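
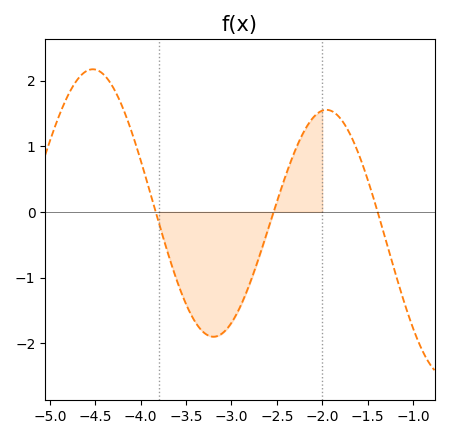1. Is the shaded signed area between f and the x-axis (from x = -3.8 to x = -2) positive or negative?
negative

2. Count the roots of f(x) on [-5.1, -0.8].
3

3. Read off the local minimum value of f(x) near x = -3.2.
-1.9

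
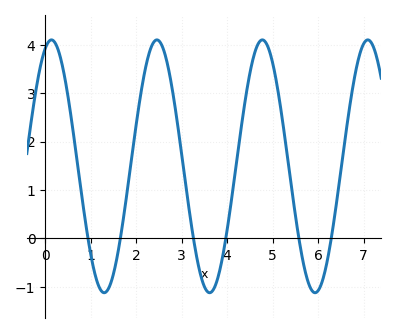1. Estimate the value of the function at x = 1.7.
0.292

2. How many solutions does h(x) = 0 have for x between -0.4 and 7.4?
6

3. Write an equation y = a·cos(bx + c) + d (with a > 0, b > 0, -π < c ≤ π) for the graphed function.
y = 2.61cos(2.71x - 0.372) + 1.49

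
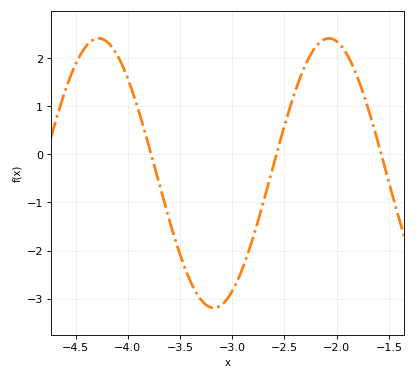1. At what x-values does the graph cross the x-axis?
-3.8, -2.6, -1.55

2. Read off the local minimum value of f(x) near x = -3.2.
-3.2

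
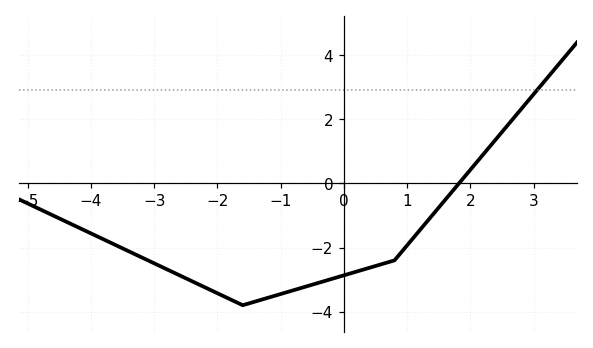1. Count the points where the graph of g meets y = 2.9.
1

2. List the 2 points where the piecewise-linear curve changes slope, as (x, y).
(-1.6, -3.8); (0.8, -2.4)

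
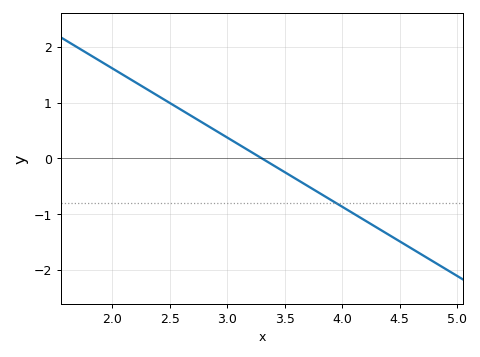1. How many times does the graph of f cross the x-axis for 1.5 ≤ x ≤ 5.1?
1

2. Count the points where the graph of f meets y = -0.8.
1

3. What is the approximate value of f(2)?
1.61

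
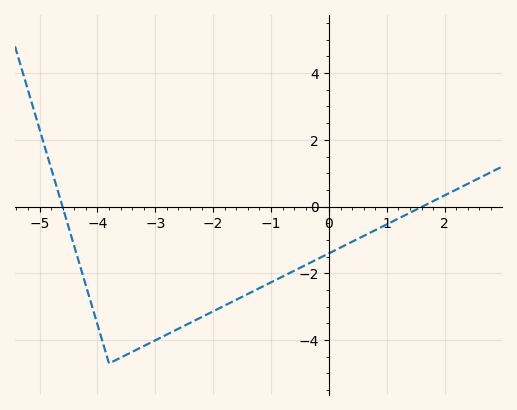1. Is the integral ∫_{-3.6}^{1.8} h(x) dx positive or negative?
negative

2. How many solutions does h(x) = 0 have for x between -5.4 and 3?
2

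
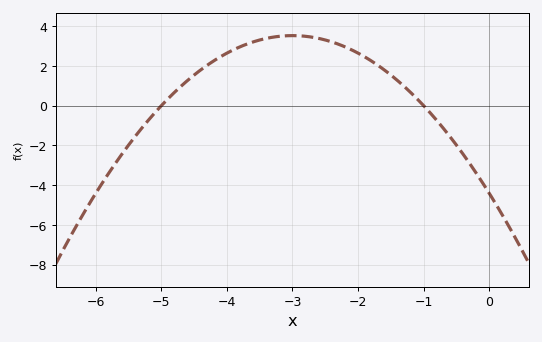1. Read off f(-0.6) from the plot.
-1.55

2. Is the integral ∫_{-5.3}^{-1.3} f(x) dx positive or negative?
positive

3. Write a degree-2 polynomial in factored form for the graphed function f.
y = -0.88(x + 5)(x + 1)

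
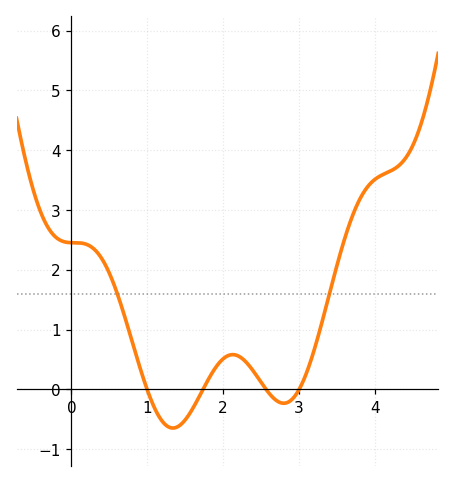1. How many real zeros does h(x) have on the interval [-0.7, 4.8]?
4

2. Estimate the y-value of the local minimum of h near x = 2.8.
-0.2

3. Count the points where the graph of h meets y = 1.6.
2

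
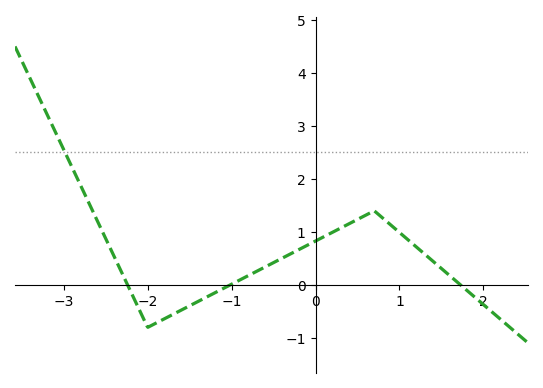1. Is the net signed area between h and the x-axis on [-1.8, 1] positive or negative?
positive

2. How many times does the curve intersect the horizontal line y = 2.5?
1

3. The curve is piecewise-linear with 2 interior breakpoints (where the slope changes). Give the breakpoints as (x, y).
(-2, -0.8); (0.7, 1.4)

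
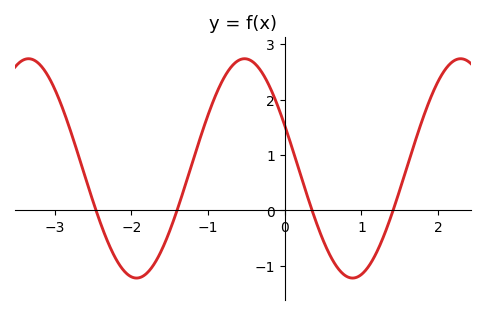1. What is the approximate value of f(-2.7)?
1.03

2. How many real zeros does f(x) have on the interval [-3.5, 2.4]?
4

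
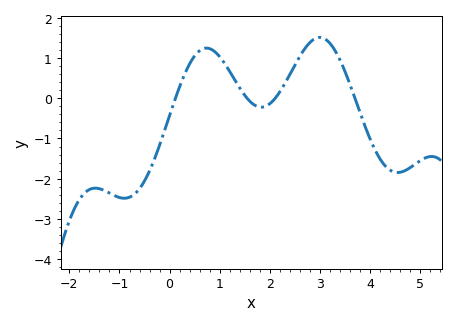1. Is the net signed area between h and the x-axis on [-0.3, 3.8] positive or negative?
positive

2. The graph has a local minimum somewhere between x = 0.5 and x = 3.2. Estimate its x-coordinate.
1.83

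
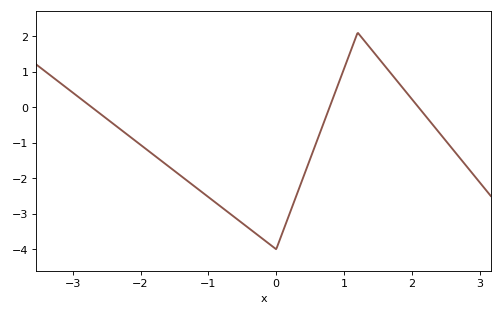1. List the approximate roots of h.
-2.72, 0.787, 2.1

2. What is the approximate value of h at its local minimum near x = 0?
-4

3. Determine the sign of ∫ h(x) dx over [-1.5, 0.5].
negative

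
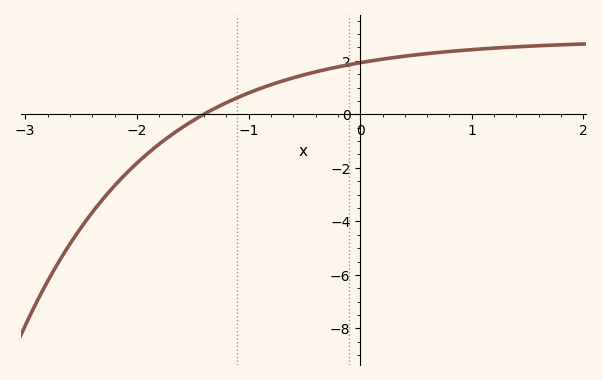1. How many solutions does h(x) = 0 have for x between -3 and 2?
1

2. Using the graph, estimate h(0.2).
2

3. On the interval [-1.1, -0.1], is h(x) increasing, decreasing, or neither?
increasing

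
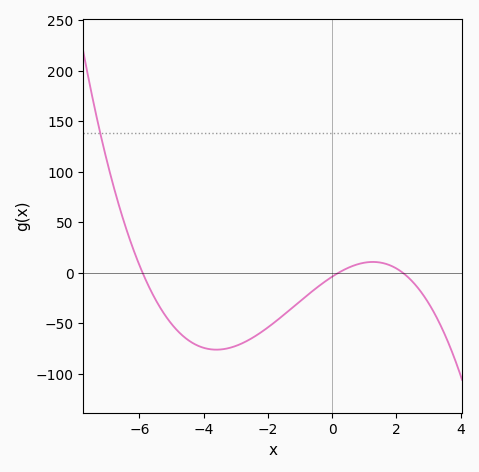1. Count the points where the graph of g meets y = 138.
1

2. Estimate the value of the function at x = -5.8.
-5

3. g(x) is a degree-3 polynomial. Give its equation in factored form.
y = -1.5(x + 5.9)(x - 0.2)(x - 2.2)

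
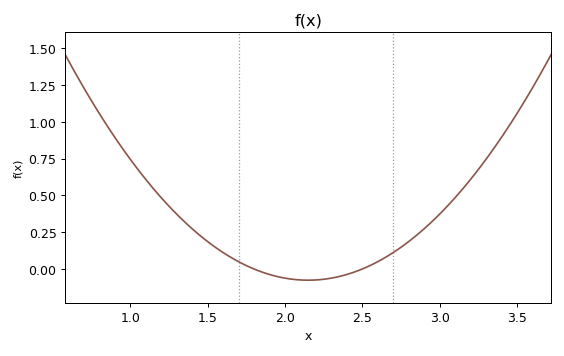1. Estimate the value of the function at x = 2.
-0.062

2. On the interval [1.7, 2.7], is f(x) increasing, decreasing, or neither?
neither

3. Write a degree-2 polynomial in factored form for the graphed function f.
y = 0.62(x - 1.8)(x - 2.5)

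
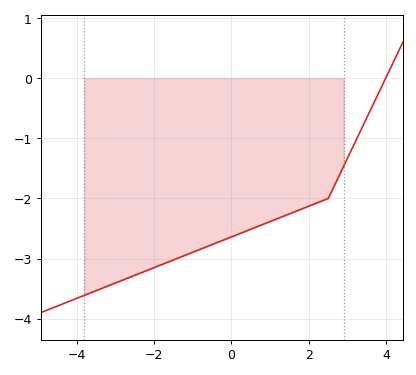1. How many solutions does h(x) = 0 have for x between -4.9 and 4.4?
1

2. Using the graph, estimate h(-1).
-2.9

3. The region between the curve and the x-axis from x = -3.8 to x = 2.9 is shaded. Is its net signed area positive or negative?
negative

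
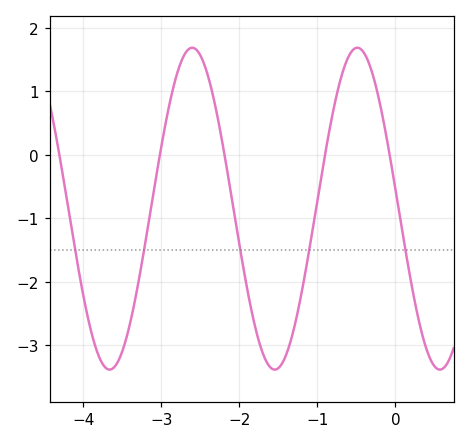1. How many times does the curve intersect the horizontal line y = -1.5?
5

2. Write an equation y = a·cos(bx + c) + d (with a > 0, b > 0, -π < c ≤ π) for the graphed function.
y = 2.54cos(2.97x + 1.45) - 0.85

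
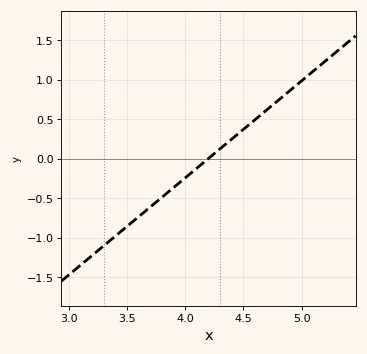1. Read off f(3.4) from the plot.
-0.984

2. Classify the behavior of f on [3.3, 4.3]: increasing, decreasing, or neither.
increasing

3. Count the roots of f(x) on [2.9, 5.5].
1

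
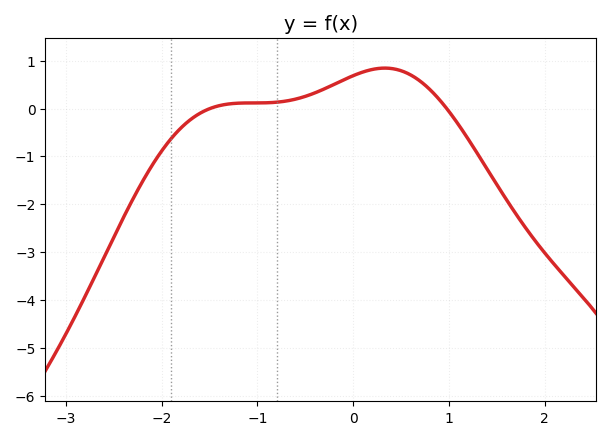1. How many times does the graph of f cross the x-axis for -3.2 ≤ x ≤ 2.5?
2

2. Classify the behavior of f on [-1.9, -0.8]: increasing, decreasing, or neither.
increasing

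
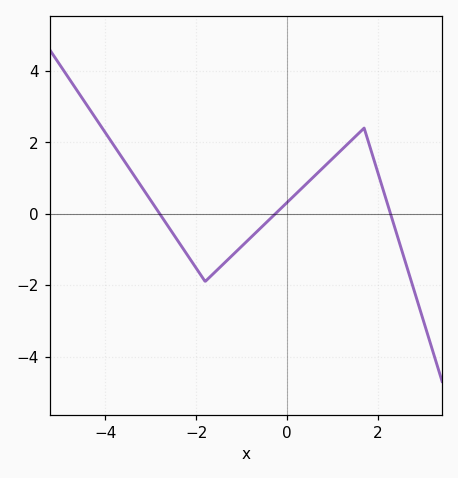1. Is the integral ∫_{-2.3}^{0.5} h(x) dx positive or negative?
negative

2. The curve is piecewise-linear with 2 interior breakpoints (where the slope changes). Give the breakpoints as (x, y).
(-1.8, -1.9); (1.7, 2.4)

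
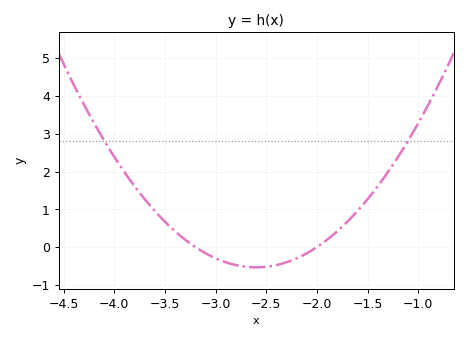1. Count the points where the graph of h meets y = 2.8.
2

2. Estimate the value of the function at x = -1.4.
1.6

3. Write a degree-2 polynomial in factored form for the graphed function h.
y = 1.49(x + 3.2)(x + 2)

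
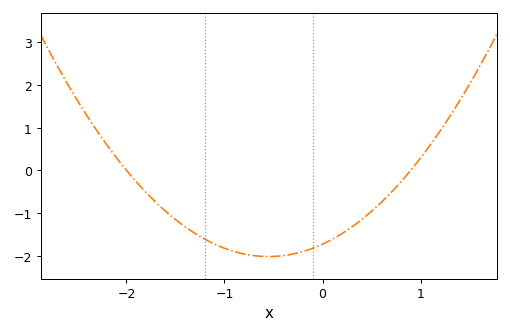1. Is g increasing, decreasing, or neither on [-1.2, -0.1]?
neither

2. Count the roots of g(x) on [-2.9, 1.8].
2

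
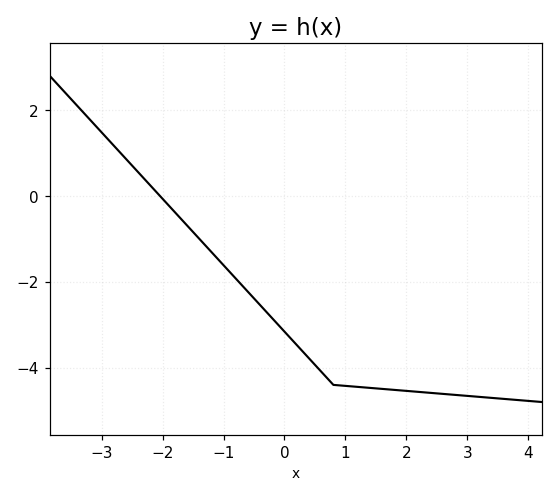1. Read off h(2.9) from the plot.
-4.6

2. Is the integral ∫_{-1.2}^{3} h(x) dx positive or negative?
negative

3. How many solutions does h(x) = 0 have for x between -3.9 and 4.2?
1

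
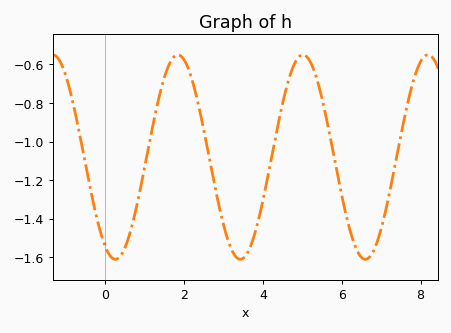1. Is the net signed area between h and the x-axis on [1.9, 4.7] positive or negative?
negative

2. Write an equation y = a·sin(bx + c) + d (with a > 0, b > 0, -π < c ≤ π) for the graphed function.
y = 0.53sin(2x - 2.1) - 1.08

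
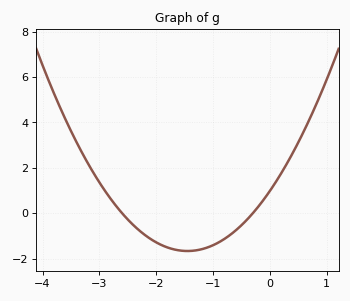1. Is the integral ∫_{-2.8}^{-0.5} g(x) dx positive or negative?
negative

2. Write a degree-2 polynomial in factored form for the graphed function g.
y = 1.26(x + 2.6)(x + 0.3)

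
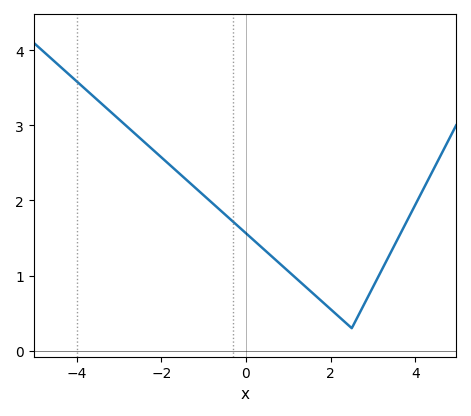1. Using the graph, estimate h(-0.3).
1.7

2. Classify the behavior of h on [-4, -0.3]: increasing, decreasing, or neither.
decreasing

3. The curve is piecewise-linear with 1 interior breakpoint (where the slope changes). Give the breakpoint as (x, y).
(2.5, 0.3)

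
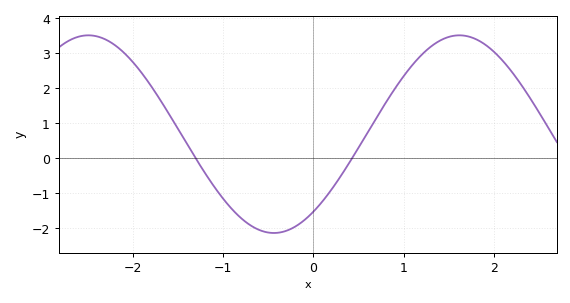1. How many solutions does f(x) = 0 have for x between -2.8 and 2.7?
2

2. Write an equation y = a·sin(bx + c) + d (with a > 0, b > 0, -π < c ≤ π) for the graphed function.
y = 2.82sin(1.53x - 0.902) + 0.69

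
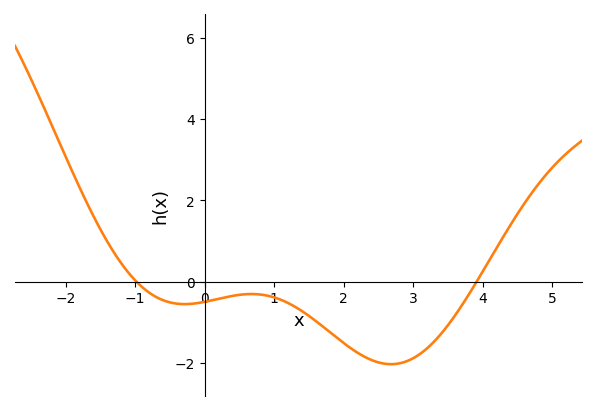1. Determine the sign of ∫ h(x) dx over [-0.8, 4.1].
negative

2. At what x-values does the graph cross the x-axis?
-1, 4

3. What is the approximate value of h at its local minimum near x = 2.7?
-2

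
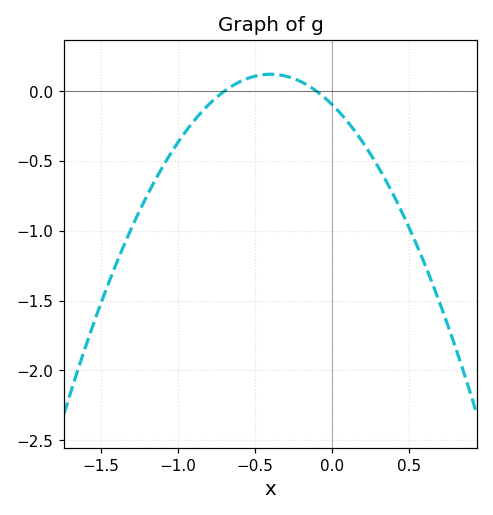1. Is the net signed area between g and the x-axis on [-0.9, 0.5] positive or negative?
negative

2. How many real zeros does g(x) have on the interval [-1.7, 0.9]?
2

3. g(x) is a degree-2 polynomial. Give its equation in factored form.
y = -1.36(x + 0.7)(x + 0.1)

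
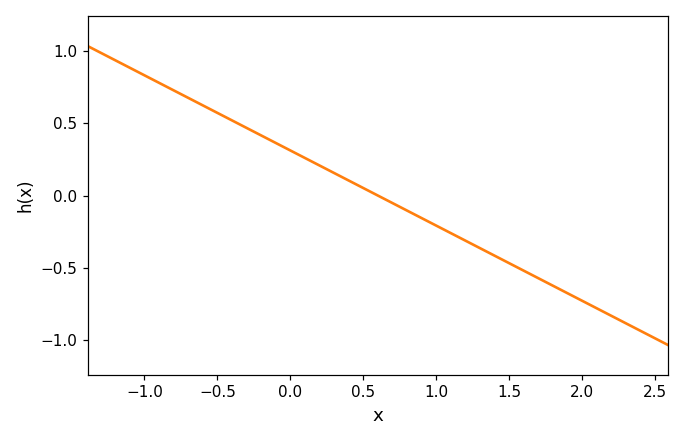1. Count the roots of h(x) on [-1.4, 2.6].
1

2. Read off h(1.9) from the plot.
-0.7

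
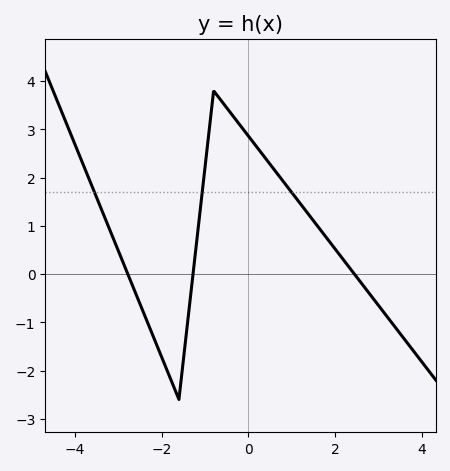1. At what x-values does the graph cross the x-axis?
-2.8, -1.2, 2.4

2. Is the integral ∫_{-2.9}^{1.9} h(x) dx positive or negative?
positive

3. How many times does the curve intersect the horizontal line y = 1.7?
3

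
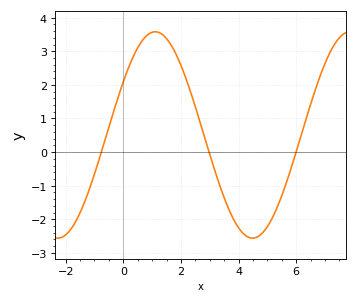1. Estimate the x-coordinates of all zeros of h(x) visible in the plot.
-0.8, 3, 6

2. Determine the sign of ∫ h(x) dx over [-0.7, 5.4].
positive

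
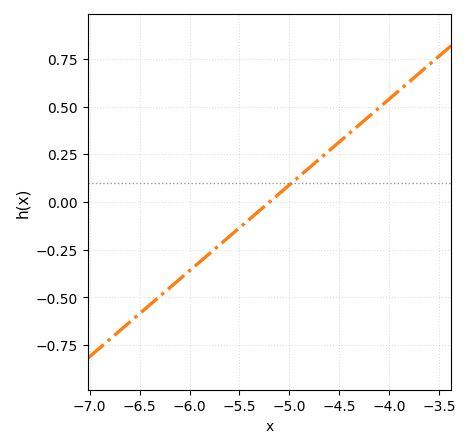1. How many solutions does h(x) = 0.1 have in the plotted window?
1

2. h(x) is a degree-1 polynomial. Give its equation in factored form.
y = 0.45(x + 5.2)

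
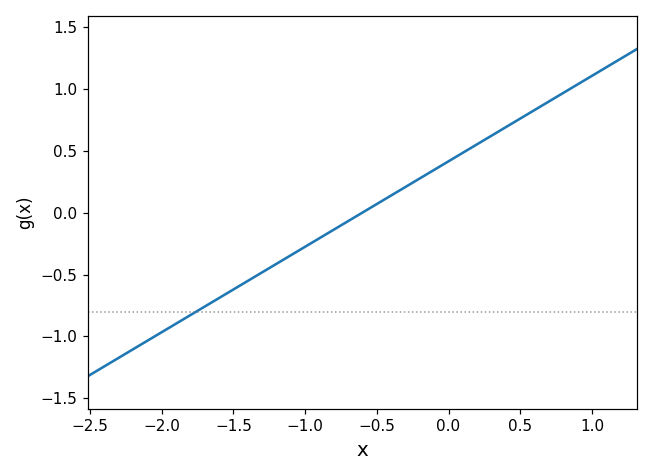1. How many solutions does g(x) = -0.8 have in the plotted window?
1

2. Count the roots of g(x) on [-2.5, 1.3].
1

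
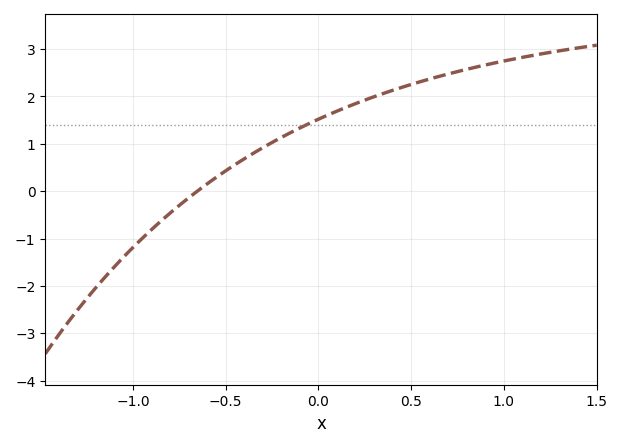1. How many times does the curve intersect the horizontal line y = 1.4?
1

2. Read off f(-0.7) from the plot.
-0.142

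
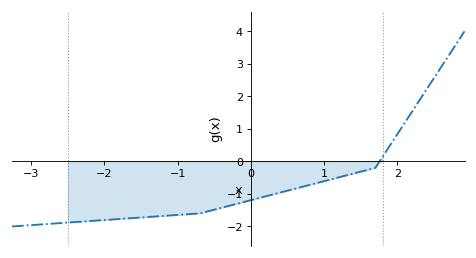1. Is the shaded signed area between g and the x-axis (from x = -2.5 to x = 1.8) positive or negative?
negative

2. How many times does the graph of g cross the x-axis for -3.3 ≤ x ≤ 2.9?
1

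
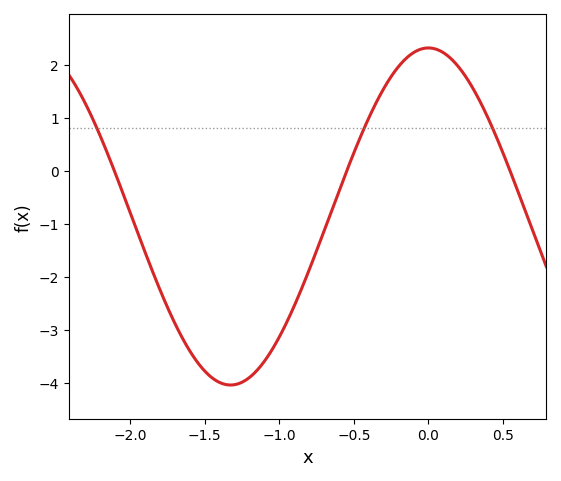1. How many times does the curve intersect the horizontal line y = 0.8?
3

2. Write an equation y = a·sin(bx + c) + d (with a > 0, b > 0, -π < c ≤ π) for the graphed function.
y = 3.18sin(2.4x + 1.6) - 0.86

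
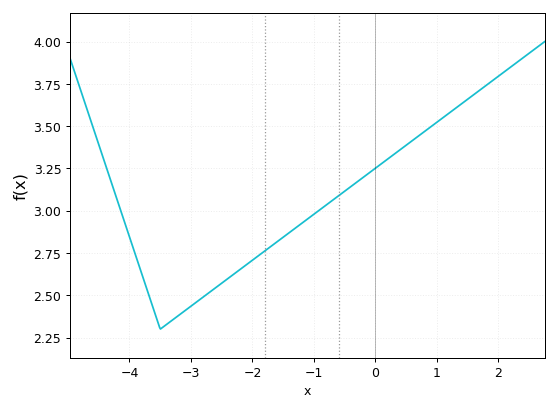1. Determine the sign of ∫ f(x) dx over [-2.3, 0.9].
positive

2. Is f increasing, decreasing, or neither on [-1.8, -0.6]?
increasing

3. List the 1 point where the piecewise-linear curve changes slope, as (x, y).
(-3.5, 2.3)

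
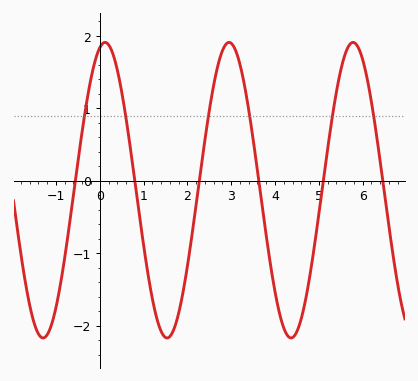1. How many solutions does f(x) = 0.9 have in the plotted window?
6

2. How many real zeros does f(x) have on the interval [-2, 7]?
6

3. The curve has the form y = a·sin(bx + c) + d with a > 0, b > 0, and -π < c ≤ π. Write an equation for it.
y = 2.04sin(2.22x + 1.3) - 0.13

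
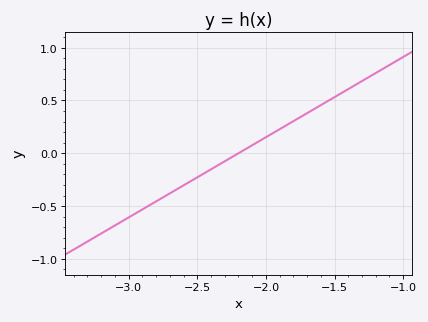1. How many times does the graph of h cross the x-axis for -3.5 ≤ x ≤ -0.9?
1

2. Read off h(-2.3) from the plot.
-0.1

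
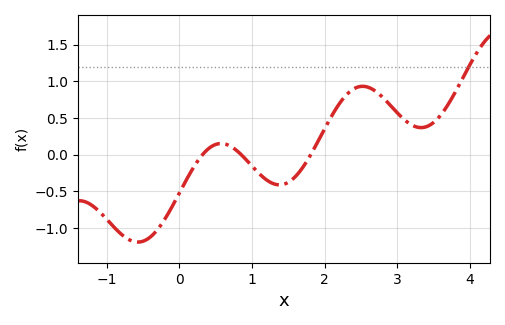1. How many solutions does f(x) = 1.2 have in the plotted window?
1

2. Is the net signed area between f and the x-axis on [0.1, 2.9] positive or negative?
positive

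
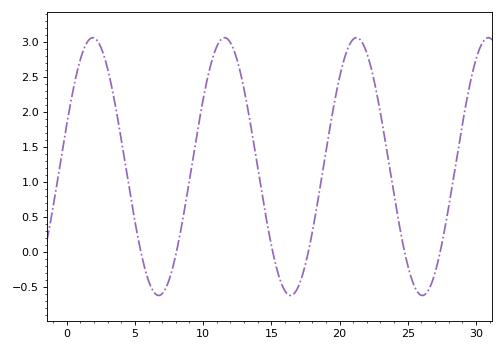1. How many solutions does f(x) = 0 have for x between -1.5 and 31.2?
6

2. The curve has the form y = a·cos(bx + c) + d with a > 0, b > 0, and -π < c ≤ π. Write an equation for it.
y = 1.84cos(0.65x - 1.2) + 1.22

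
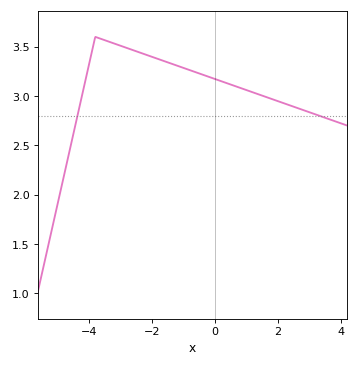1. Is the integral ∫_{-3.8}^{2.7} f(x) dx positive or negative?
positive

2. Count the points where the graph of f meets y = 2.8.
2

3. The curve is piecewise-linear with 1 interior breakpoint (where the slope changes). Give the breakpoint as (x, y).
(-3.8, 3.6)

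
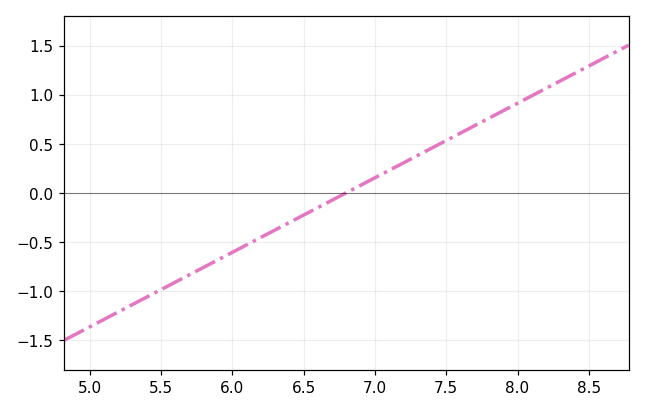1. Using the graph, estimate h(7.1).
0.25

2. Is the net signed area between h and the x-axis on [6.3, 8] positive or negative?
positive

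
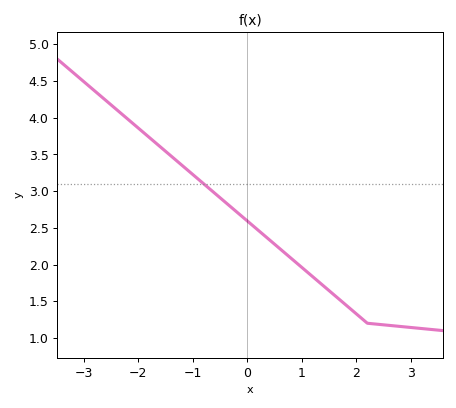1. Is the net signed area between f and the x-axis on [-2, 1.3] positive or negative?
positive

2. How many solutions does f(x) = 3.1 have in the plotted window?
1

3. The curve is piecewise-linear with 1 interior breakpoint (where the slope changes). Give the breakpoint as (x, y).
(2.2, 1.2)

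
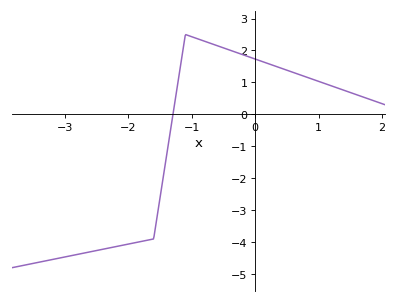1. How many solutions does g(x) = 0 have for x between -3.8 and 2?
1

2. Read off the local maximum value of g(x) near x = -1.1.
2.5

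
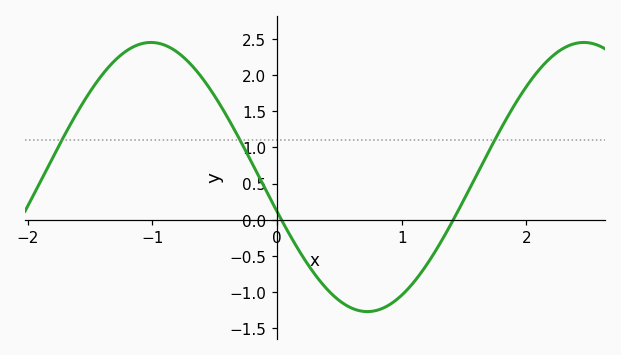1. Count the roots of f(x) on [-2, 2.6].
2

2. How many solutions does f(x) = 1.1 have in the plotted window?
3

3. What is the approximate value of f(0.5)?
-1.1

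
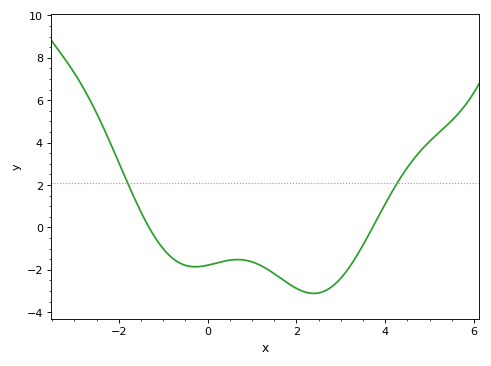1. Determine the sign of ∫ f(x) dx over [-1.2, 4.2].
negative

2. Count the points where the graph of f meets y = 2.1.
2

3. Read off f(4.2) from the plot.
1.85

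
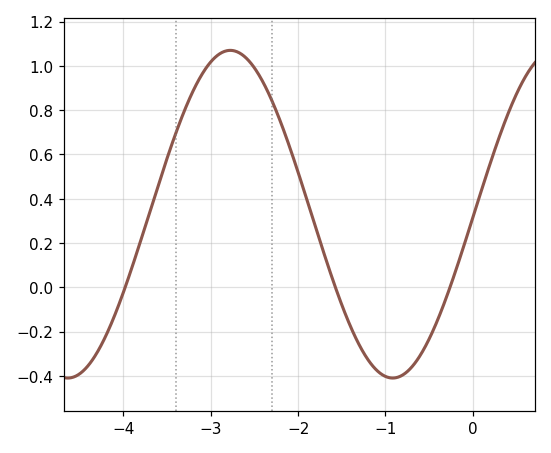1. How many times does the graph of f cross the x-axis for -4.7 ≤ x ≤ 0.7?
3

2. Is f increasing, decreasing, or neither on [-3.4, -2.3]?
neither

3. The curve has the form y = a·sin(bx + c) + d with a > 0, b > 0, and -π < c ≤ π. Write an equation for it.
y = 0.74sin(1.69x - 0.02) + 0.33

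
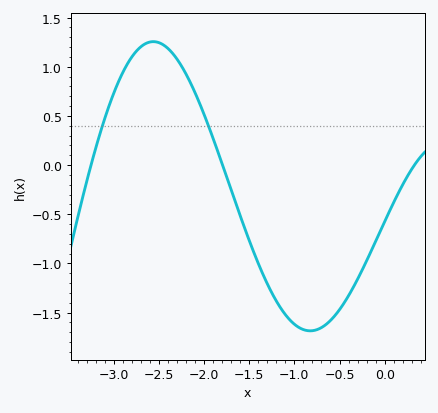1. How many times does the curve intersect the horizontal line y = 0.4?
2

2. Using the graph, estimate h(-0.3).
-1.15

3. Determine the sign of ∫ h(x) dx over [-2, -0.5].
negative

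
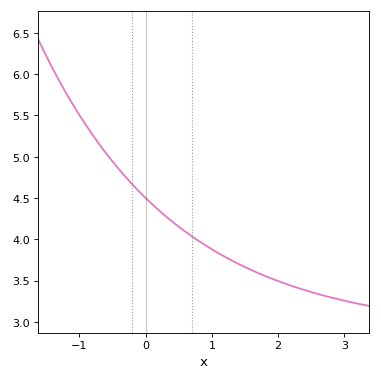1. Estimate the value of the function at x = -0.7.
5.15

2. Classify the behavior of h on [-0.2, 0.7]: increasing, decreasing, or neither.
decreasing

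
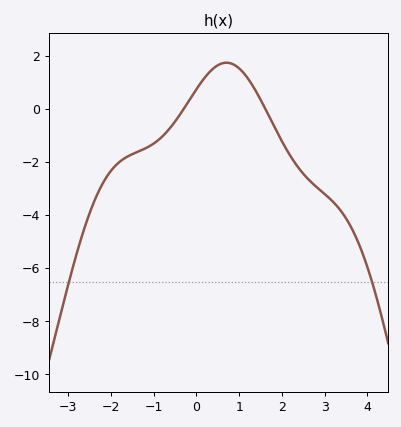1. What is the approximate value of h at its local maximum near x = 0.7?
1.75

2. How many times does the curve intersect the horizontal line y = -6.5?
2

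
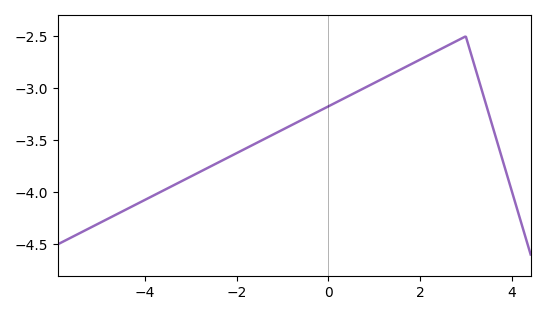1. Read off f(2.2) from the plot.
-2.68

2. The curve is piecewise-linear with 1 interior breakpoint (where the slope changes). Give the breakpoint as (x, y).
(3, -2.5)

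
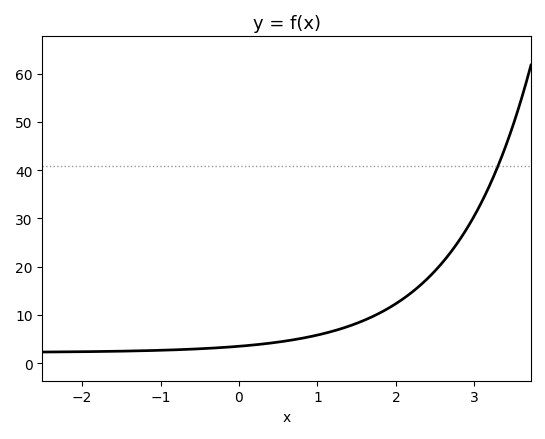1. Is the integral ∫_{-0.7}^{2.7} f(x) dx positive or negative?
positive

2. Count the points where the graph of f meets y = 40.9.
1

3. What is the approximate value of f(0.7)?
4.86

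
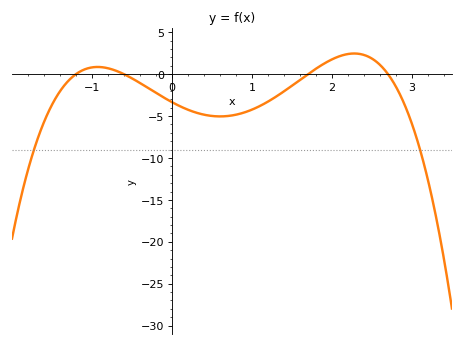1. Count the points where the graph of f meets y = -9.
2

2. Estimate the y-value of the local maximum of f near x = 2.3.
2.47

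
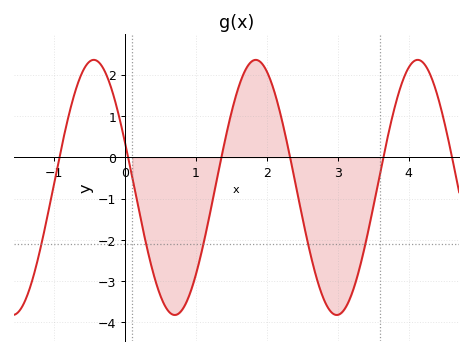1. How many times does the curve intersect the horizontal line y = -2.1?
5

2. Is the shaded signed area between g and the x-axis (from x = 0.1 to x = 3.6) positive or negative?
negative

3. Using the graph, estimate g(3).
-3.82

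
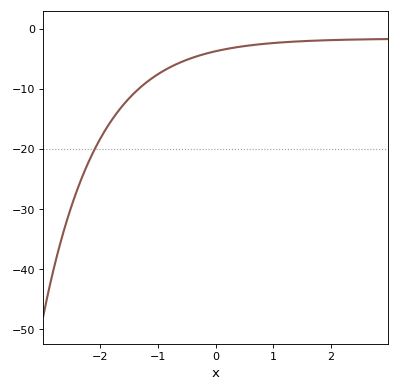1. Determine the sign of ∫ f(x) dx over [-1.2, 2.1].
negative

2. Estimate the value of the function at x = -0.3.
-4.54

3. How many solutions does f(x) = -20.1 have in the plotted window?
1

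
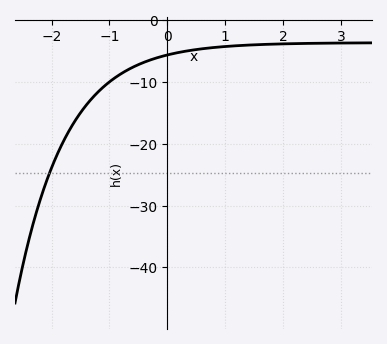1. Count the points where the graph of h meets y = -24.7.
1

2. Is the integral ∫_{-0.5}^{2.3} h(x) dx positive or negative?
negative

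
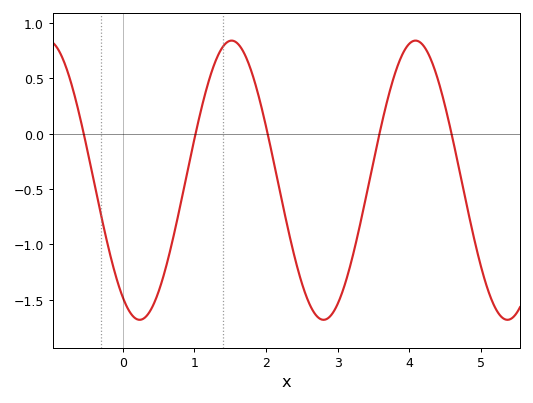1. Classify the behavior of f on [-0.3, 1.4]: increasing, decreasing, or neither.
neither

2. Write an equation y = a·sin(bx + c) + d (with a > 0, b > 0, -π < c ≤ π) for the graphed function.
y = 1.26sin(2.5x - 2.2) - 0.42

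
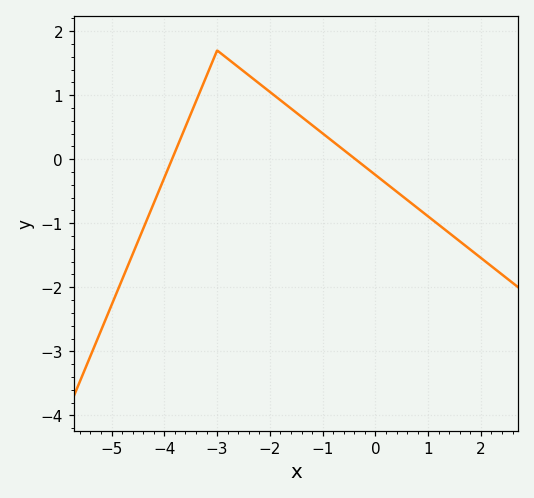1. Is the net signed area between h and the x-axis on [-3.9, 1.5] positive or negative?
positive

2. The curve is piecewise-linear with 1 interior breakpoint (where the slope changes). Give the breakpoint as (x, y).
(-3, 1.7)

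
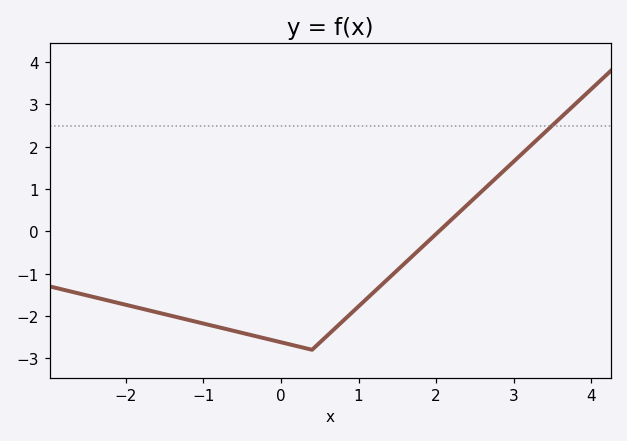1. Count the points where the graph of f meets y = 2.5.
1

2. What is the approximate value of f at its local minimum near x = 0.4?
-2.8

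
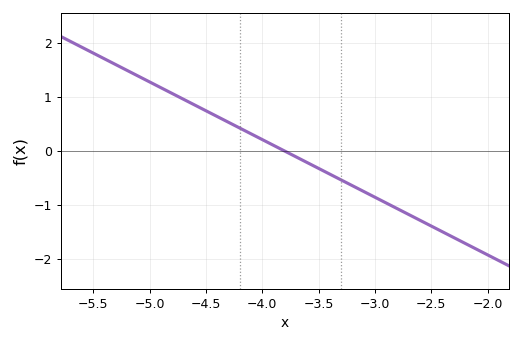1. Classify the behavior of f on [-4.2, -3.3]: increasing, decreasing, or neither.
decreasing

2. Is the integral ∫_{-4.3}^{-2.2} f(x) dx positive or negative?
negative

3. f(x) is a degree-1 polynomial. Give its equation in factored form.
y = -1.07(x + 3.8)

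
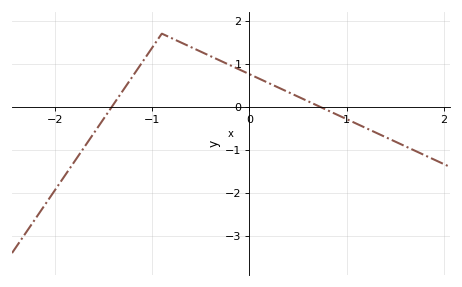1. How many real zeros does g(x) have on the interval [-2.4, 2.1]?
2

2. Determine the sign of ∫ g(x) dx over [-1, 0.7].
positive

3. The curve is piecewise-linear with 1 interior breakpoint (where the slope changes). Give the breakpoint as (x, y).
(-0.9, 1.7)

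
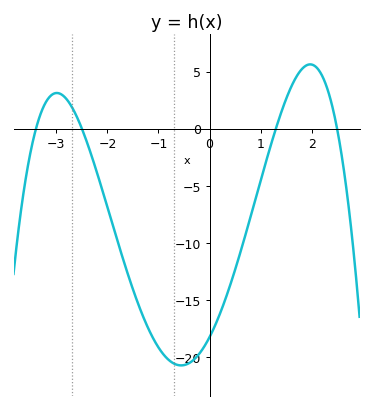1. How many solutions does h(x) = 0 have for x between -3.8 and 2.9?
4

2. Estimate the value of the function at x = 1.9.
5.54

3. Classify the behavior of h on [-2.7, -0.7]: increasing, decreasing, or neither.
decreasing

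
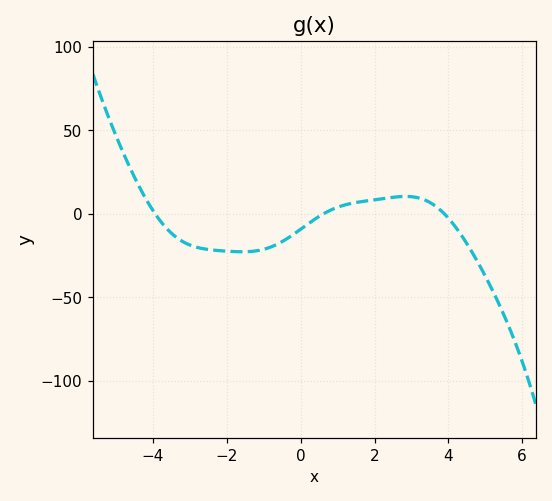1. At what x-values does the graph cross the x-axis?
-3.95, 0.631, 3.88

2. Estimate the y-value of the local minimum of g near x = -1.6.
-22.9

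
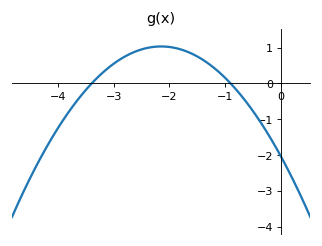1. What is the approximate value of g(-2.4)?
1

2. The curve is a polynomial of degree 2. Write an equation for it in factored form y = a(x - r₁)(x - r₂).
y = -0.66(x + 3.4)(x + 0.9)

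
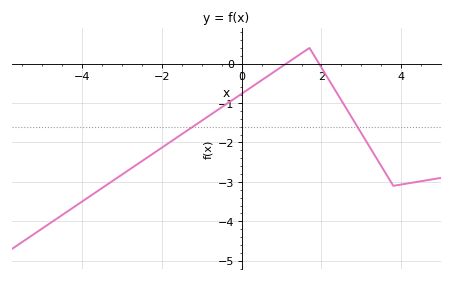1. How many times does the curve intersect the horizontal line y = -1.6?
2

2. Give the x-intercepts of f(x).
1.11, 1.94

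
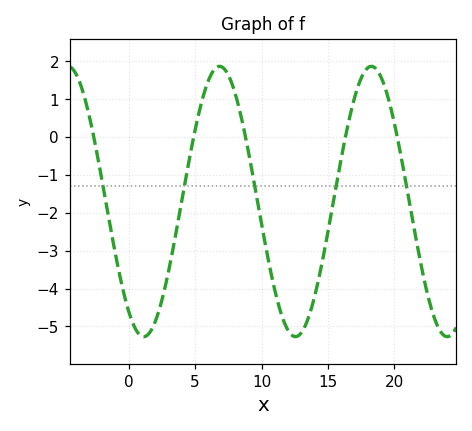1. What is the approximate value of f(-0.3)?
-4.2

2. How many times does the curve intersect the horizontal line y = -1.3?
5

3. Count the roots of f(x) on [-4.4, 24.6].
5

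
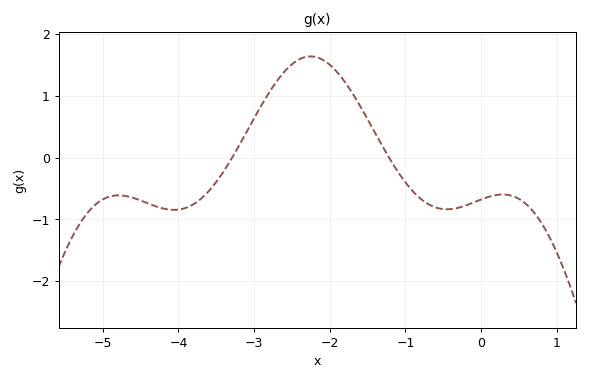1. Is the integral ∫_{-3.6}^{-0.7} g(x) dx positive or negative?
positive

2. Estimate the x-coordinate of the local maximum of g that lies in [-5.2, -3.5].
-4.8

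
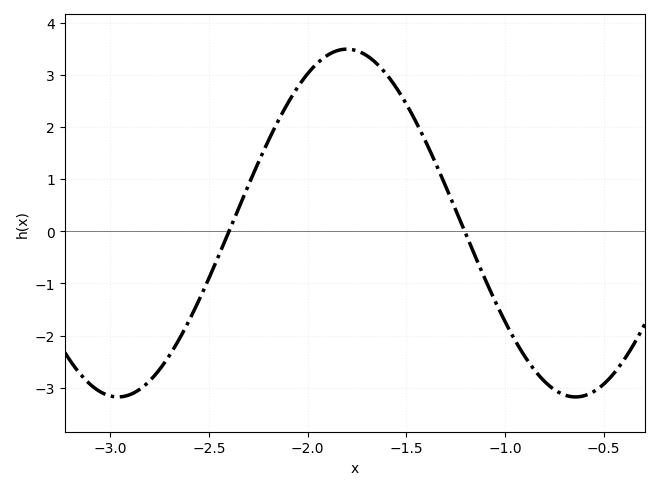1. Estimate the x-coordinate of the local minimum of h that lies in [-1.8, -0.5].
-0.641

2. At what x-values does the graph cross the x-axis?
-2.4, -1.2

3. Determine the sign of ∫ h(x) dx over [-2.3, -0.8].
positive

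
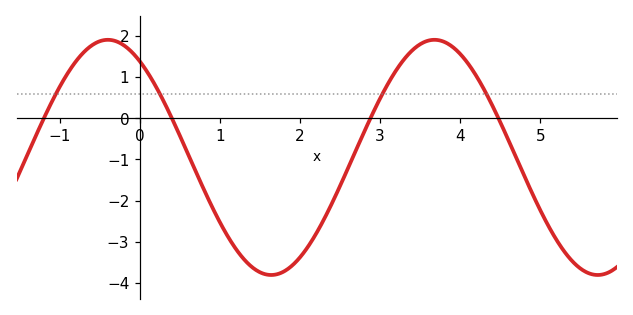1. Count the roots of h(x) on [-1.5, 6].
4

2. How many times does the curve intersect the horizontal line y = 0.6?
4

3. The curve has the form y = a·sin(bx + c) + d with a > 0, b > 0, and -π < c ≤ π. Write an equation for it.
y = 2.86sin(1.54x + 2.19) - 0.95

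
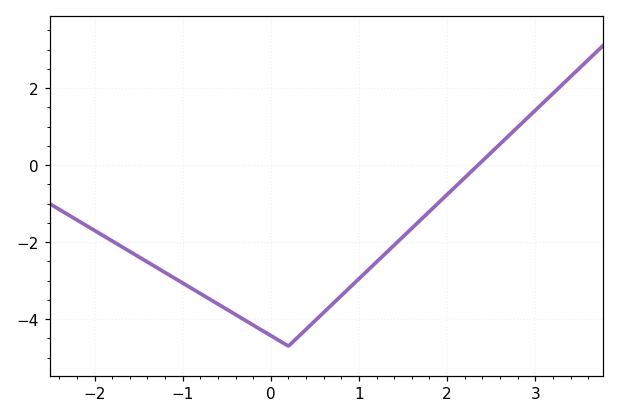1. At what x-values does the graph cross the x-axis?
2.3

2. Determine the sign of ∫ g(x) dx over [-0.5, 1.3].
negative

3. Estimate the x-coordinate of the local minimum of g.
0.2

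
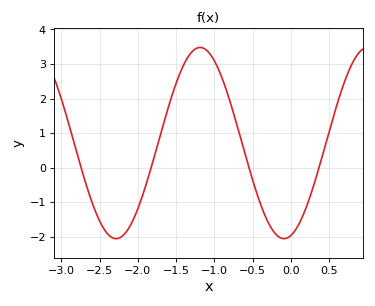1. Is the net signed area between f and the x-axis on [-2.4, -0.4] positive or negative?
positive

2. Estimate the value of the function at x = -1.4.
3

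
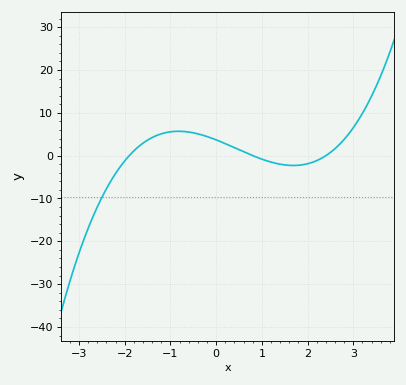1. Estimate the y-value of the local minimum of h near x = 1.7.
-2.29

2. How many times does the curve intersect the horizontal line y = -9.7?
1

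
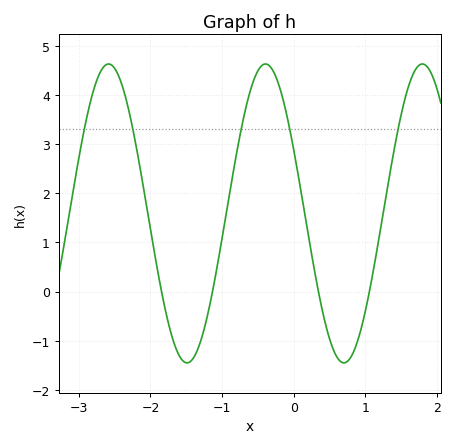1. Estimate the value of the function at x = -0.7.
3.5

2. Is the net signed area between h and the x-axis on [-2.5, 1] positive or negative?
positive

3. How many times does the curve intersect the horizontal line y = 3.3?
5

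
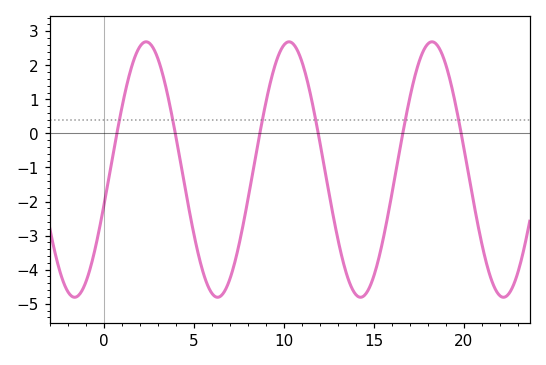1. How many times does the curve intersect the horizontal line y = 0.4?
6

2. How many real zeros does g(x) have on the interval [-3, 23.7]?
6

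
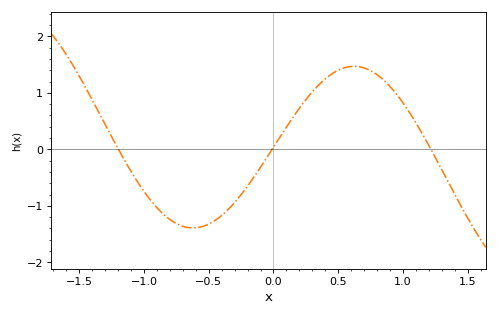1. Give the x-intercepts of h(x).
-1.2, 0, 1.2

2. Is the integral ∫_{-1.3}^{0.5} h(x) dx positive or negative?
negative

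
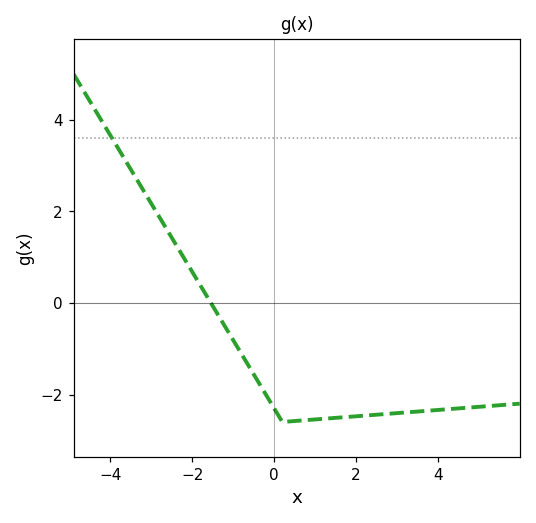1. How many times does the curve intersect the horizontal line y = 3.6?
1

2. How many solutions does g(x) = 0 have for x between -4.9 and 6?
1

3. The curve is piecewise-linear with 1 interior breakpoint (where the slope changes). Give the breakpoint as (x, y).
(0.2, -2.6)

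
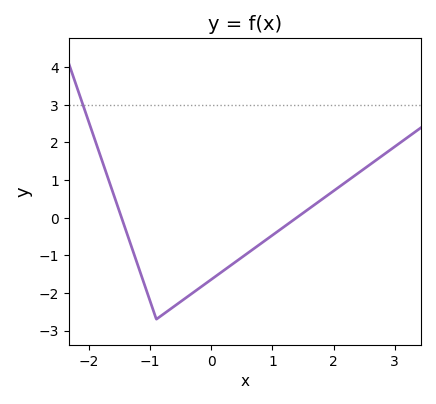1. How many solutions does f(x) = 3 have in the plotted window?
1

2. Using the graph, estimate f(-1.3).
-0.8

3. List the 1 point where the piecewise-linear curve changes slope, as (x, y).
(-0.9, -2.7)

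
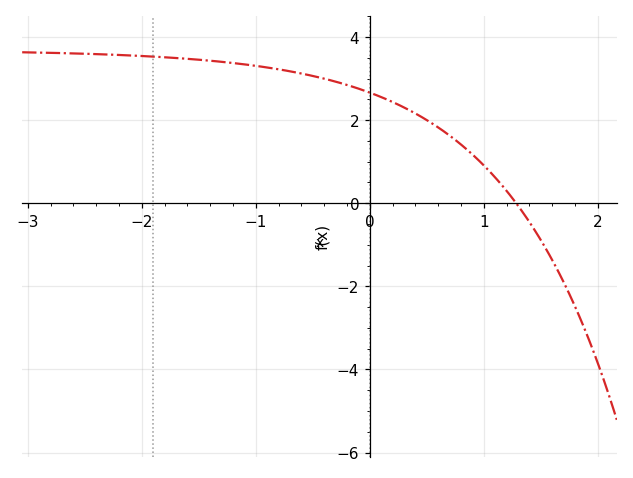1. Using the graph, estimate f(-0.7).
3.17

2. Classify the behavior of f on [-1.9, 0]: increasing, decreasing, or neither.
decreasing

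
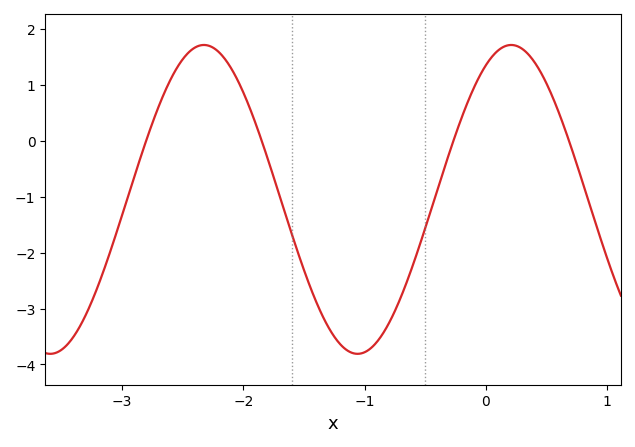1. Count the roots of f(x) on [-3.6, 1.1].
4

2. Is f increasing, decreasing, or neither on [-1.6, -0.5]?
neither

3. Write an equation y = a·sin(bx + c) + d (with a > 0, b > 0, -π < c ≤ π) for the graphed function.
y = 2.76sin(2.5x + 1.1) - 1.05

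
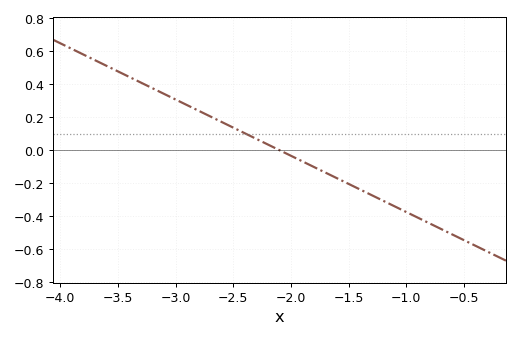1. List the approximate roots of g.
-2.1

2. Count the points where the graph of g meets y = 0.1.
1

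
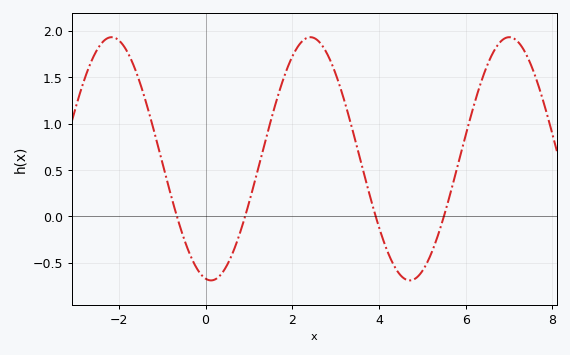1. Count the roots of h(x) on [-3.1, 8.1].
4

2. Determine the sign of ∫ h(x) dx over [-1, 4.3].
positive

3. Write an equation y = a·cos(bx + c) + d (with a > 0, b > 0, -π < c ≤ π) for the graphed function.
y = 1.31cos(1.4x + 3) + 0.62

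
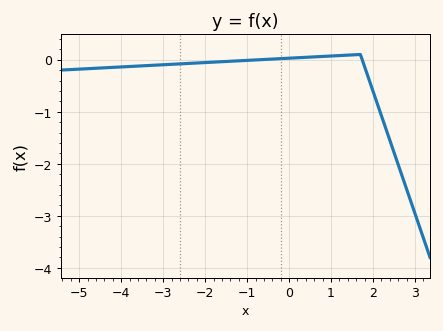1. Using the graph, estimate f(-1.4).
-0.03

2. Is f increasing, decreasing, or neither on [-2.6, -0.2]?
increasing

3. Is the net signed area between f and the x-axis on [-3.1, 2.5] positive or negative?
negative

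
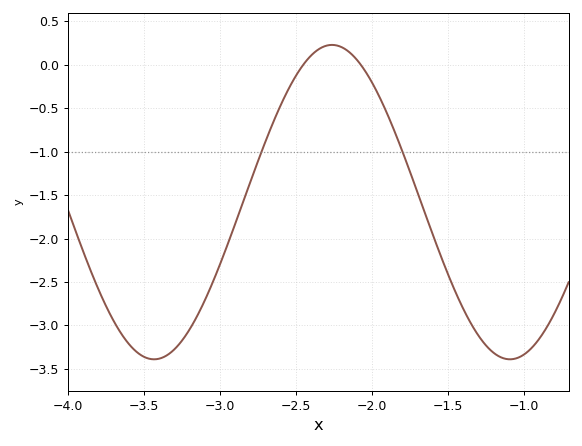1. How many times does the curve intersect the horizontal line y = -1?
2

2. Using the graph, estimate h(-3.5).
-3.35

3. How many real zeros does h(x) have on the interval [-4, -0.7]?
2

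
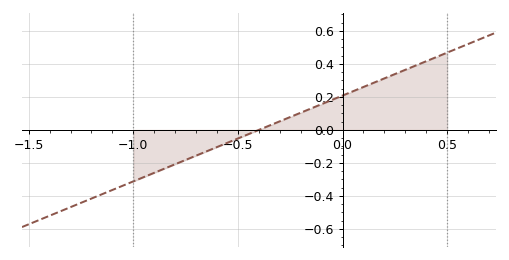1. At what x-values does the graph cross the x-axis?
-0.4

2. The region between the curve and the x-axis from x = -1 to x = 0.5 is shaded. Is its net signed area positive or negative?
positive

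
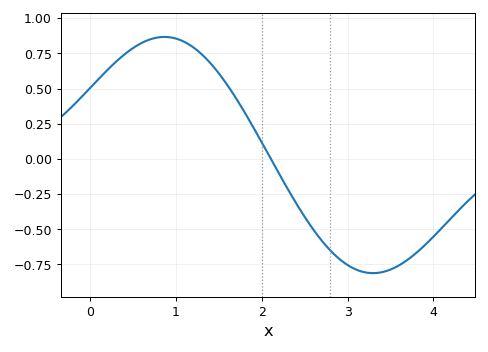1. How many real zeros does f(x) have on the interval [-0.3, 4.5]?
1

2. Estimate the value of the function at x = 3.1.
-0.78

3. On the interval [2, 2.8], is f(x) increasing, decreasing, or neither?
decreasing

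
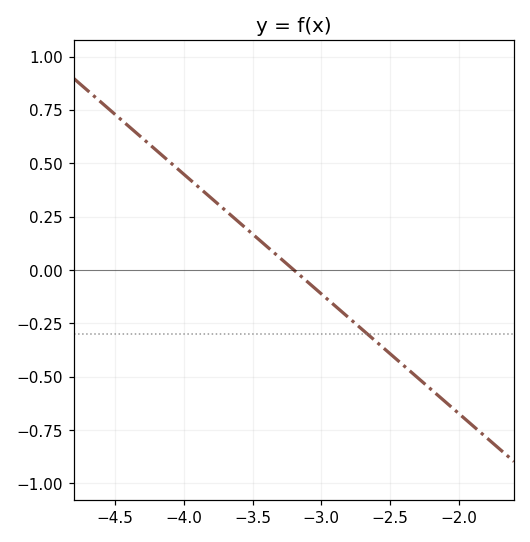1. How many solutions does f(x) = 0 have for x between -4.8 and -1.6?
1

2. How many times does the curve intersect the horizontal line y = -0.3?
1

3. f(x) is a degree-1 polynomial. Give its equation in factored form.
y = -0.56(x + 3.2)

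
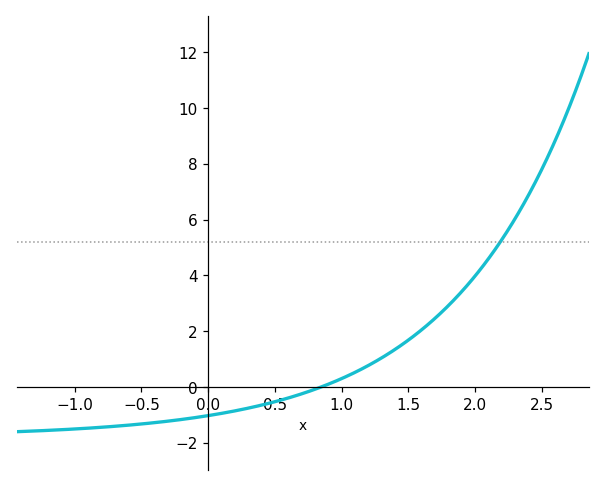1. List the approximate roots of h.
0.8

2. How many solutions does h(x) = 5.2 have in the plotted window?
1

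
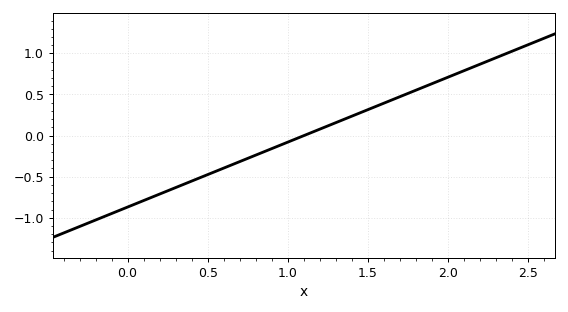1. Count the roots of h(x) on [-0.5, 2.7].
1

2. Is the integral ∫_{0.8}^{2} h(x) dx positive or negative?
positive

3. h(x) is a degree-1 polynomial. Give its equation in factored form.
y = 0.79(x - 1.1)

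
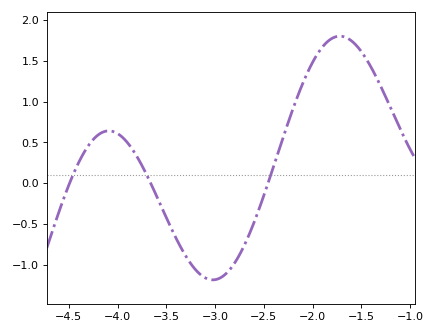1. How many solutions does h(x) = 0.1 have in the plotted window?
3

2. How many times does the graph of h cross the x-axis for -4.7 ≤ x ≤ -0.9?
3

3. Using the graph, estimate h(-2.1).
1.22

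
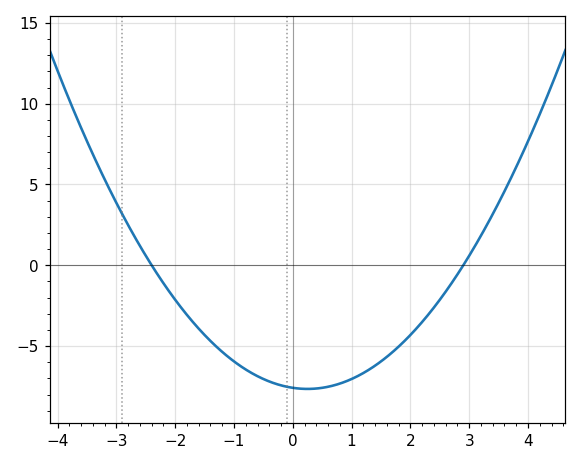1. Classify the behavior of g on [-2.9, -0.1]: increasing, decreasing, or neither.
decreasing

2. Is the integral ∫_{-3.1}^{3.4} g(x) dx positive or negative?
negative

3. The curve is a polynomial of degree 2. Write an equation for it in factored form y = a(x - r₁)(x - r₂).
y = 1.09(x + 2.4)(x - 2.9)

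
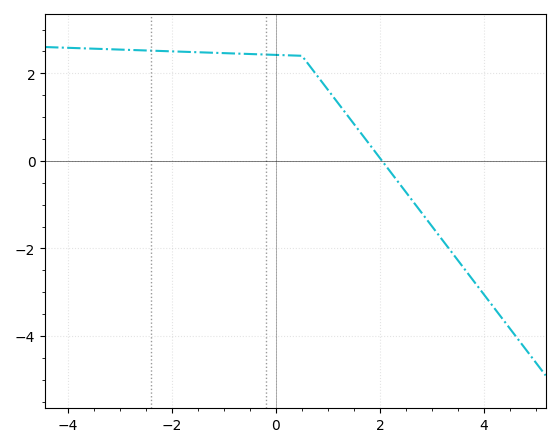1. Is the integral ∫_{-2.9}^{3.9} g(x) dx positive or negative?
positive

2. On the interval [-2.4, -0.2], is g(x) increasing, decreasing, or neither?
decreasing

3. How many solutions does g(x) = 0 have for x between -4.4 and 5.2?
1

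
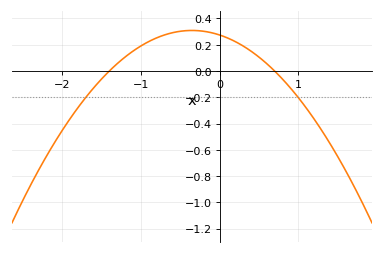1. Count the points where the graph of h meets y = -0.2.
2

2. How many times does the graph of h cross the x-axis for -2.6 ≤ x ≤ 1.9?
2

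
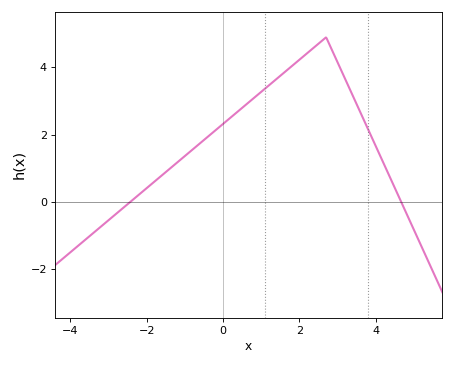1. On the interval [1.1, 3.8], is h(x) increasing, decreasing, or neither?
neither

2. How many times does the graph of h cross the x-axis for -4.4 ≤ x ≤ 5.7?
2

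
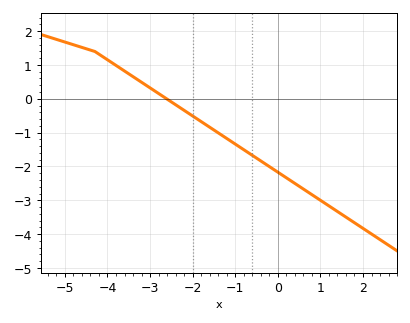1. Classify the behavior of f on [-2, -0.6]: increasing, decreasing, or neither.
decreasing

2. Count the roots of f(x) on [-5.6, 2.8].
1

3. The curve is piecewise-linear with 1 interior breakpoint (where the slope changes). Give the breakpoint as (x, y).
(-4.3, 1.4)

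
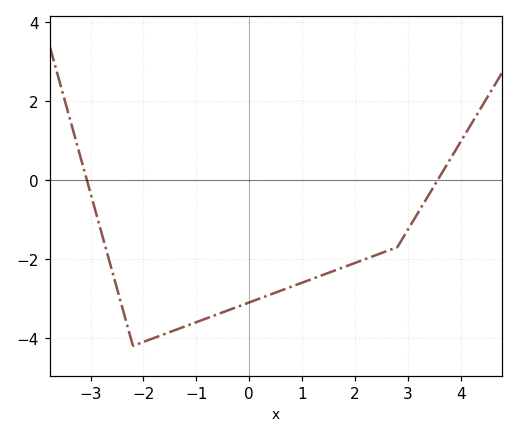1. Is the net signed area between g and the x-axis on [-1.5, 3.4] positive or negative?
negative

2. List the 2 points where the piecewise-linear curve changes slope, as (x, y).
(-2.2, -4.2); (2.8, -1.7)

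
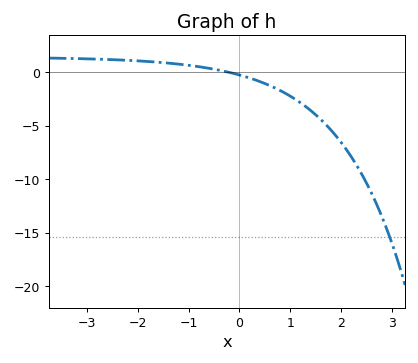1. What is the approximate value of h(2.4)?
-9.43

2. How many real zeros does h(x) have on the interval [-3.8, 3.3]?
1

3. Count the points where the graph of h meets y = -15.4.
1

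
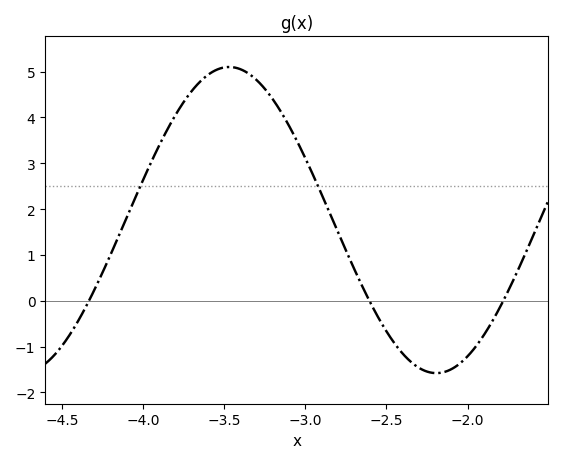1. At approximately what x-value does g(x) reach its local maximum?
-3.45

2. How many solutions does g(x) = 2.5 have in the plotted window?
2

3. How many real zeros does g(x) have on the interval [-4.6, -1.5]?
3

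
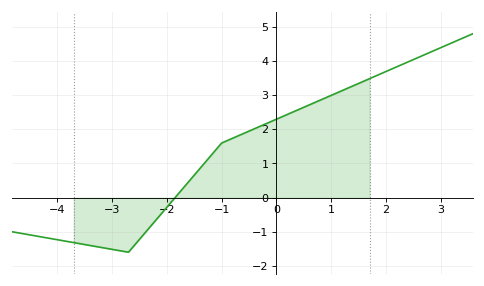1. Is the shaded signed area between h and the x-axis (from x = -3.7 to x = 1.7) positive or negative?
positive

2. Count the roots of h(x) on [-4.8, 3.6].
1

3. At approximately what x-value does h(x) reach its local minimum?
-2.7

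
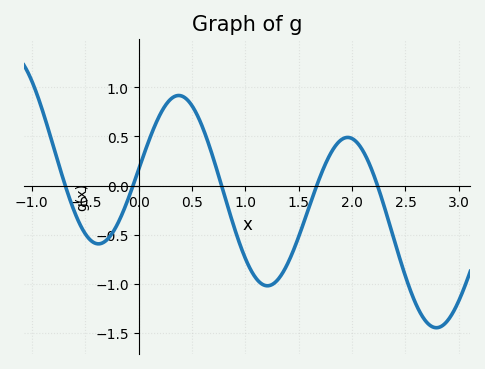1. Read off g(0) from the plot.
0.15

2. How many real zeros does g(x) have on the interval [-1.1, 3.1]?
5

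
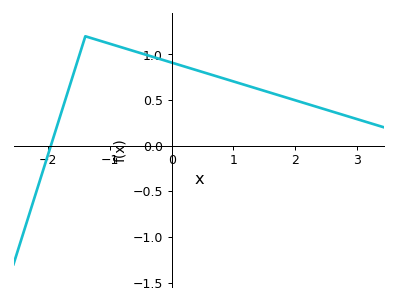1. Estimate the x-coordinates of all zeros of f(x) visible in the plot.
-1.96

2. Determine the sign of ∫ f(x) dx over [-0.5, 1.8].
positive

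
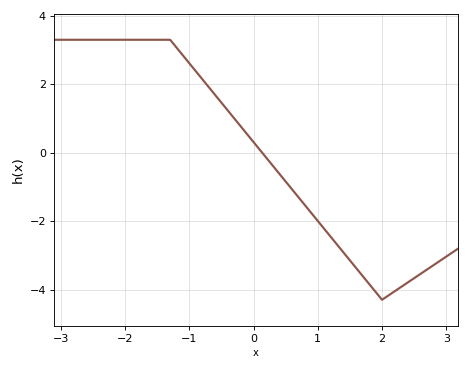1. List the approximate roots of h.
0.1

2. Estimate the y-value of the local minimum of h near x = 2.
-4.2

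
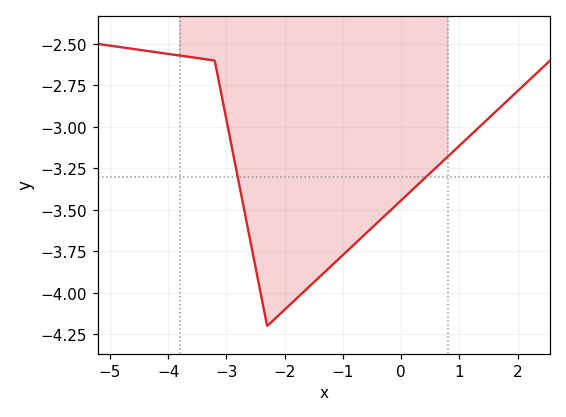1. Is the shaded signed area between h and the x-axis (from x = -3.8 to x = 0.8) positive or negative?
negative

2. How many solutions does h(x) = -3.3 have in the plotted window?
2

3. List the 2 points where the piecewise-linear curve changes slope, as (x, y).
(-3.2, -2.6); (-2.3, -4.2)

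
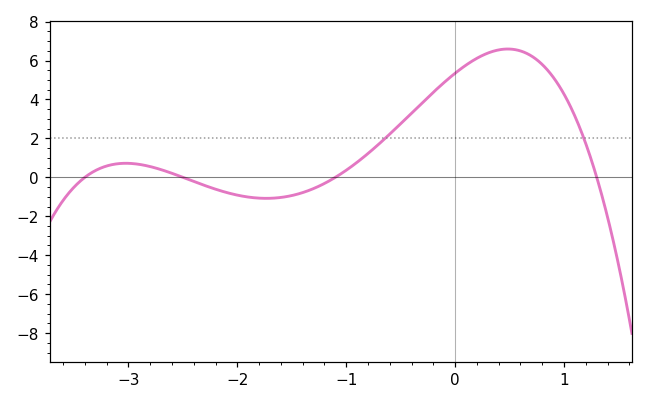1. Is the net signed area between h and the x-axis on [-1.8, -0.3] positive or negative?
positive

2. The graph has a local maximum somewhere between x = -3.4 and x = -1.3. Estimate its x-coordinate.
-3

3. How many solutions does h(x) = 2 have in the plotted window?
2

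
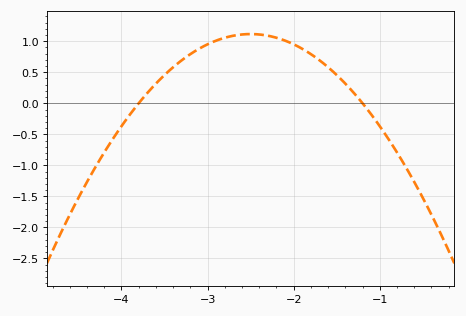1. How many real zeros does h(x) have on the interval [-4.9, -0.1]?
2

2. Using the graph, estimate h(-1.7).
0.7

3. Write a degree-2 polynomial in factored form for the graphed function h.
y = -0.66(x + 3.8)(x + 1.2)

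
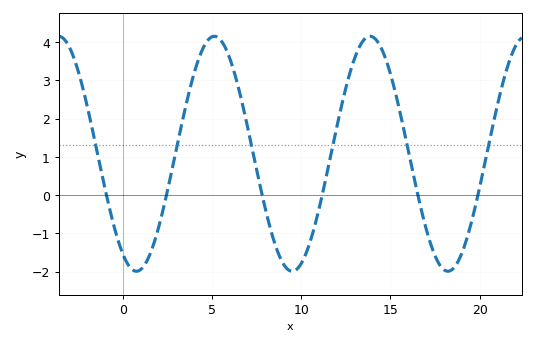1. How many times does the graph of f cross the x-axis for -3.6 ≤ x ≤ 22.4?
6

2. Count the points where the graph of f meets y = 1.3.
6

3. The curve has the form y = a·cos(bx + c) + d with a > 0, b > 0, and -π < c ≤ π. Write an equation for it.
y = 3.07cos(0.72x + 2.6) + 1.08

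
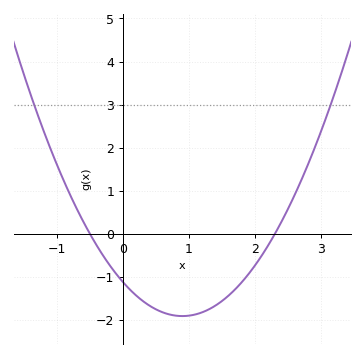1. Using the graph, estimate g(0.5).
-1.7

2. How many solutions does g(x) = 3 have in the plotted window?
2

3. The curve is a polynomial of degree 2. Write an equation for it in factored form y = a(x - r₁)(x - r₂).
y = 0.97(x + 0.5)(x - 2.3)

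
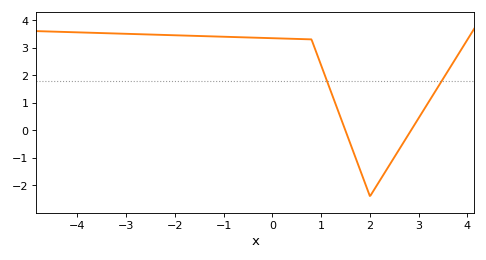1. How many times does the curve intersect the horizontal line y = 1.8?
2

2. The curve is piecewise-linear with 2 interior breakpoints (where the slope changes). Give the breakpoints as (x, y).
(0.8, 3.3); (2, -2.4)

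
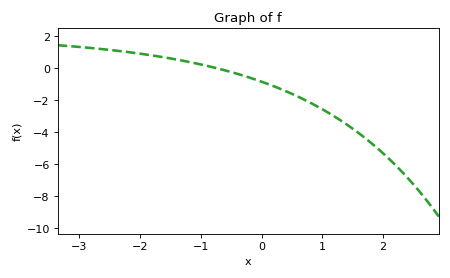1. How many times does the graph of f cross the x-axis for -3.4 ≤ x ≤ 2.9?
1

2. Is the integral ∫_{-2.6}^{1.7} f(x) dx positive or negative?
negative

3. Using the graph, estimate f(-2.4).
1.2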